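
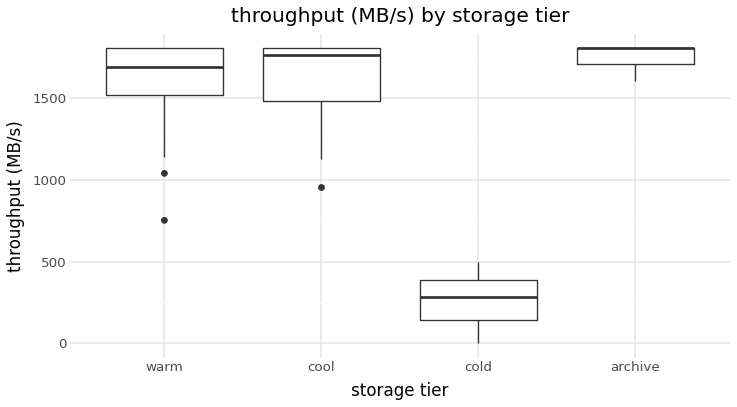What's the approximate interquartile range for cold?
≈ 200

Q3 ≈ 400, Q1 ≈ 200; IQR ≈ 200.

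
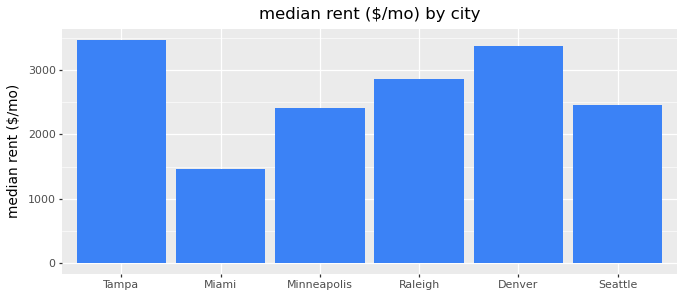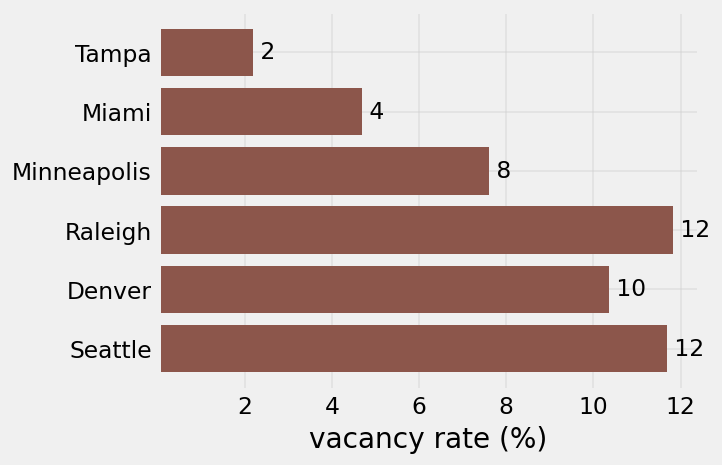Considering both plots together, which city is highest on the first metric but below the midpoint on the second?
Chart 2 median vacancy rate (%) ≈ 8; below-median cities: Tampa, Miami, Minneapolis. Among those, Tampa has the highest median rent ($/mo) (≈ 3500).

Tampa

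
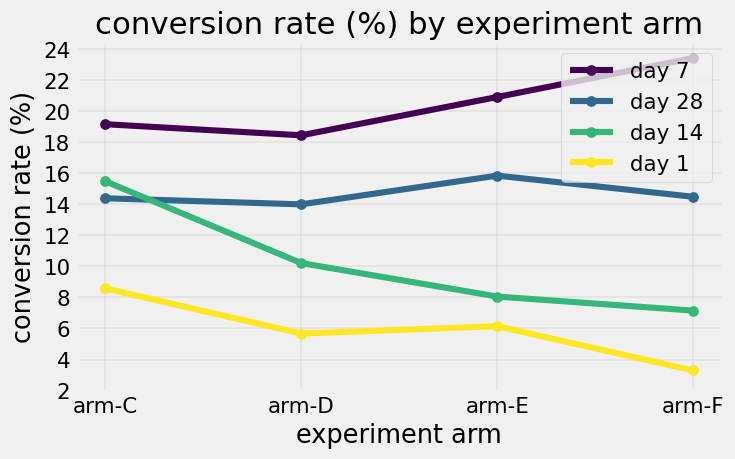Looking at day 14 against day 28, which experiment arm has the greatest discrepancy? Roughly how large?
arm-E: day 14 ≈ 8, day 28 ≈ 16 → gap ≈ 8. Next-largest (arm-F) is only ≈ 6.

arm-E, ≈ 8 %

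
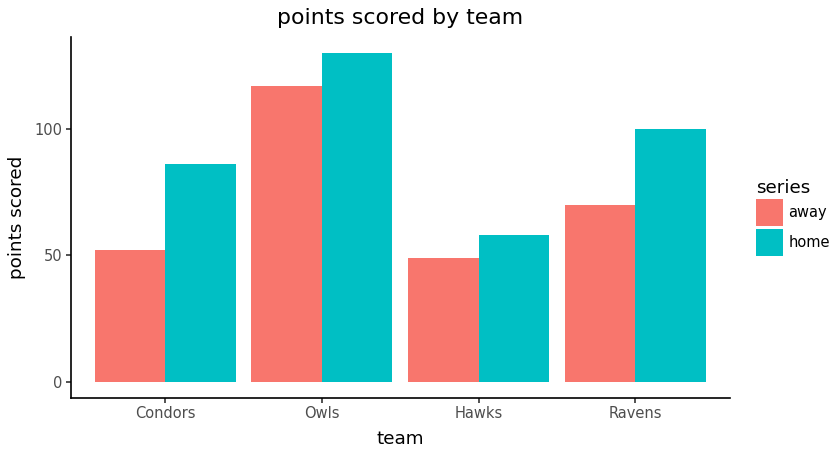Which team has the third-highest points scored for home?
Top 4 for home: Owls ≈ 120, Ravens ≈ 100, Condors ≈ 80, Hawks ≈ 60.

Condors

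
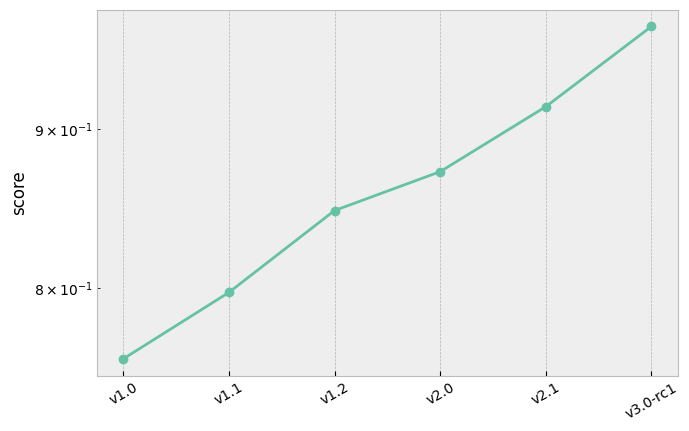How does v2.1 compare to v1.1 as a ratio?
≈ 1.15×

v2.1 ≈ 0.92, v1.1 ≈ 0.80; 0.92/0.80 ≈ 1.15.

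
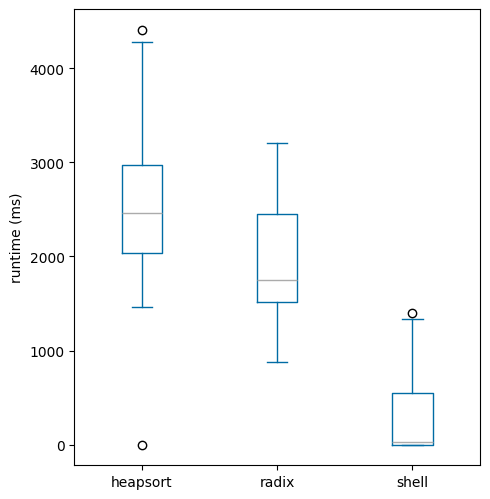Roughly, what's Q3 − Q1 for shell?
≈ 600

Q3 ≈ 600, Q1 ≈ 0; IQR ≈ 600.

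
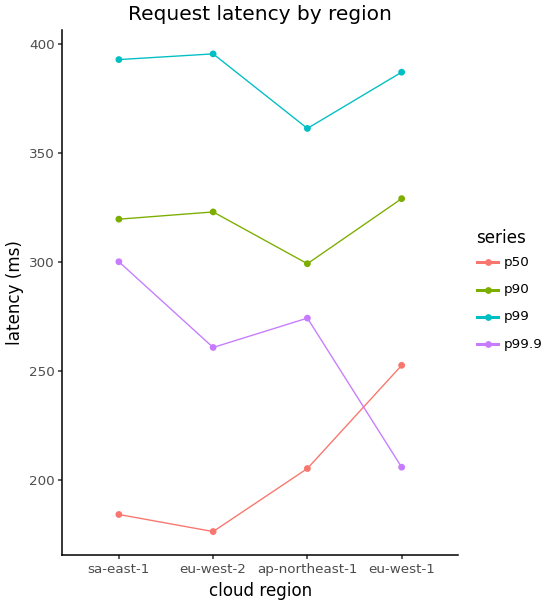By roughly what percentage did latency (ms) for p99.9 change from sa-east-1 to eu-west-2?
sa-east-1 ≈ 300, eu-west-2 ≈ 260; (260 − 300) / 300 ≈ -13.3%.

≈ -13.3%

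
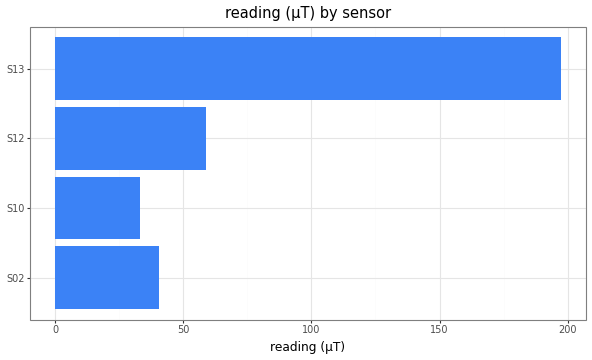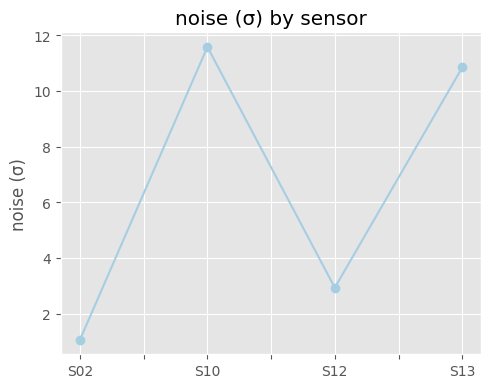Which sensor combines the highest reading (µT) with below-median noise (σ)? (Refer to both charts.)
S12

Chart 2 median noise (σ) ≈ 6; below-median sensors: S02, S12. Among those, S12 has the highest reading (µT) (≈ 60).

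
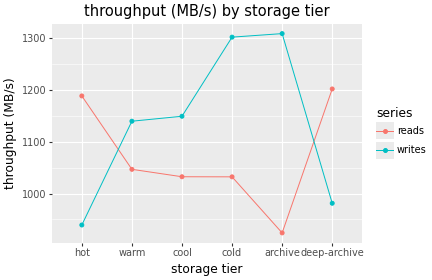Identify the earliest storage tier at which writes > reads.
hot: writes ≈ 950 vs reads ≈ 1200 (not yet); warm: writes ≈ 1150 vs reads ≈ 1050 (first crossover).

warm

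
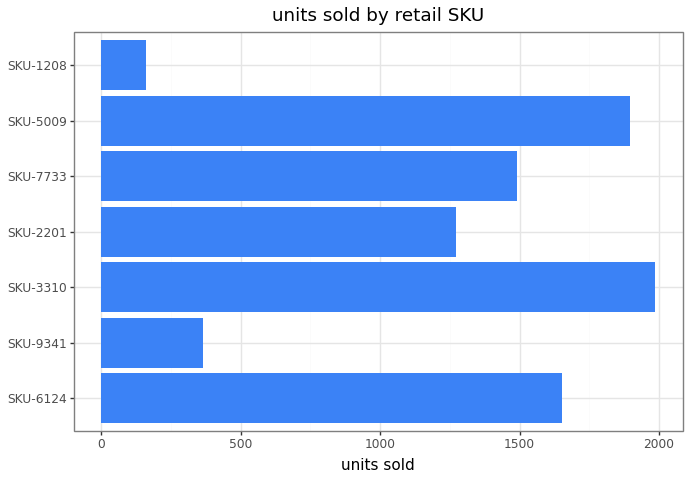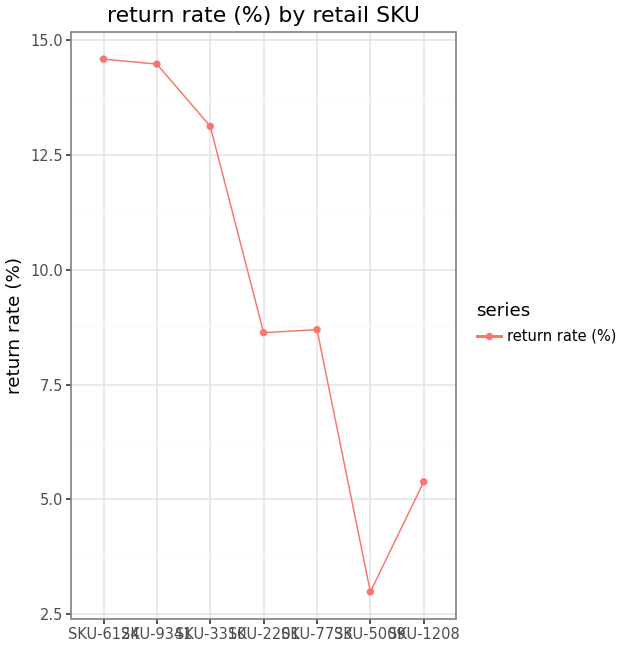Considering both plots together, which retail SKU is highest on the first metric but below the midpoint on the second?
SKU-5009

Chart 2 median return rate (%) ≈ 8; below-median retail SKUs: SKU-2201, SKU-5009, SKU-1208. Among those, SKU-5009 has the highest units sold (≈ 1800).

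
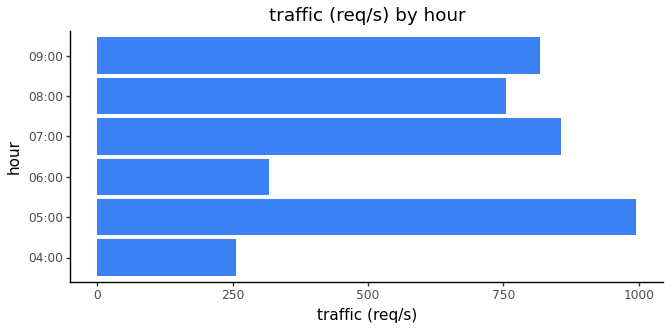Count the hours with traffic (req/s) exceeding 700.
4

Above 700: 05:00, 07:00, 08:00, 09:00.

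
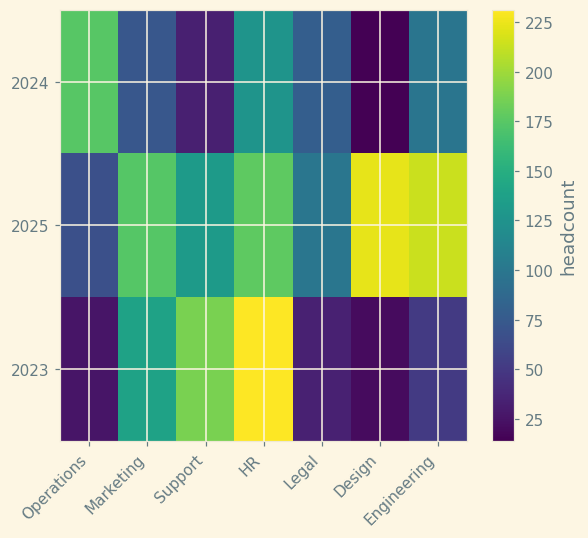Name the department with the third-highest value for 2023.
Marketing

Top 4 for 2023: HR ≈ 240, Support ≈ 180, Marketing ≈ 140, Engineering ≈ 60.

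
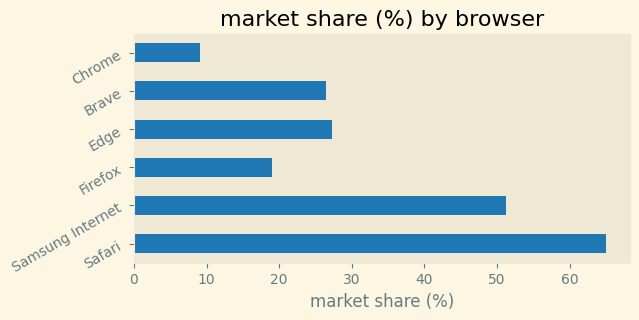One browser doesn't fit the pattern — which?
Safari

Safari ≈ 60; the rest sit between ≈ 10 and ≈ 50.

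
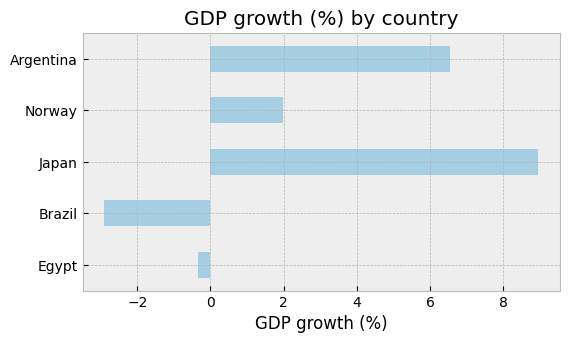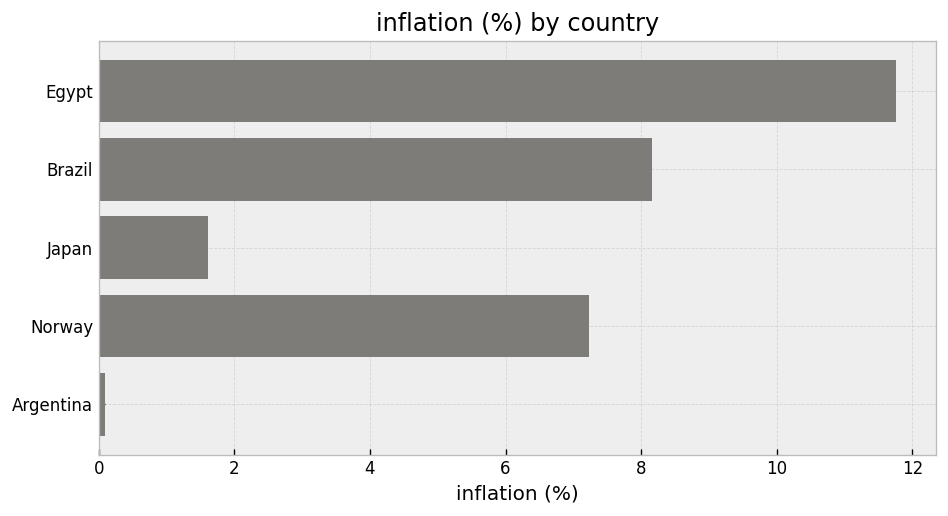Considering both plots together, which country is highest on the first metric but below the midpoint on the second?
Chart 2 median inflation (%) ≈ 8; below-median countries: Japan, Argentina. Among those, Japan has the highest GDP growth (%) (≈ 9).

Japan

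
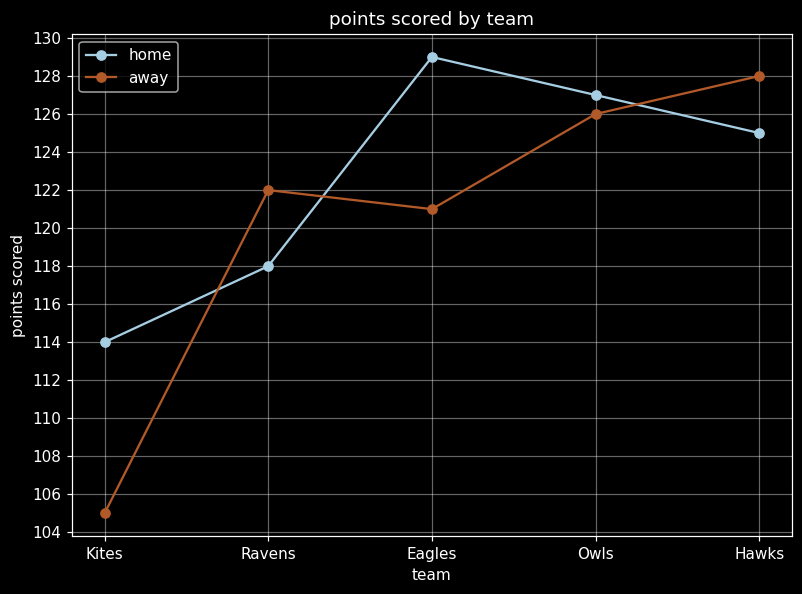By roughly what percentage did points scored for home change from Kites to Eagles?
Kites ≈ 114, Eagles ≈ 128; (128 − 114) / 114 ≈ +12.3%.

≈ +12.3%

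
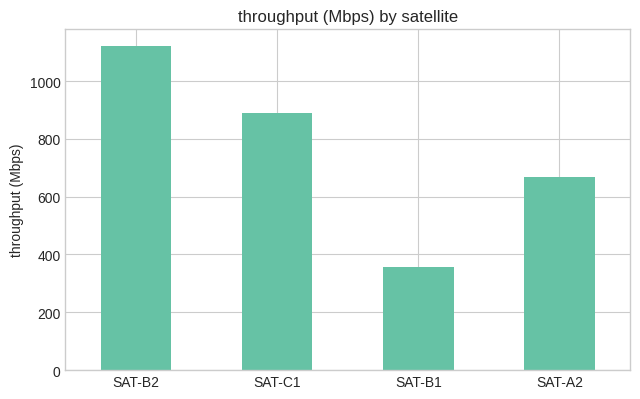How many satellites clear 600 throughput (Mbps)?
Above 600: SAT-B2, SAT-C1, SAT-A2.

3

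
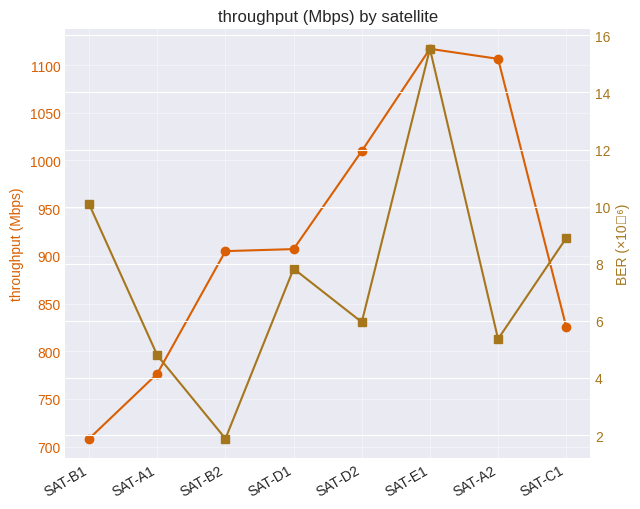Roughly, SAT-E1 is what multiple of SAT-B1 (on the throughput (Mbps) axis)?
≈ 1.57×

SAT-E1 ≈ 1100, SAT-B1 ≈ 700; 1100/700 ≈ 1.57.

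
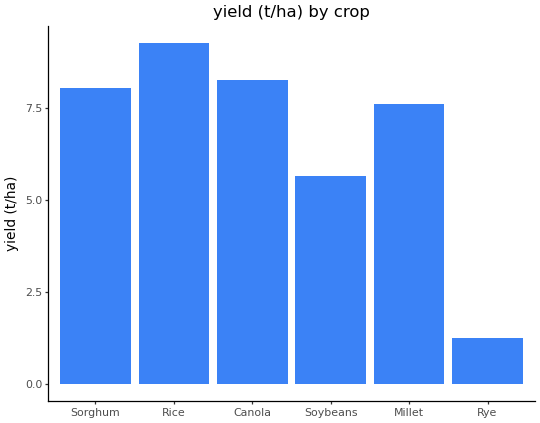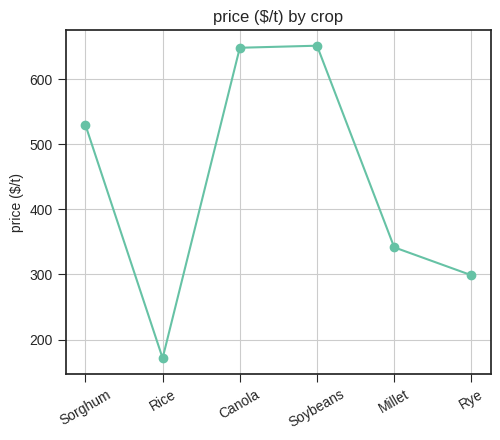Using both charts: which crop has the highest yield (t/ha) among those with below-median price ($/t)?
Rice

Chart 2 median price ($/t) ≈ 400; below-median crops: Rice, Millet, Rye. Among those, Rice has the highest yield (t/ha) (≈ 9).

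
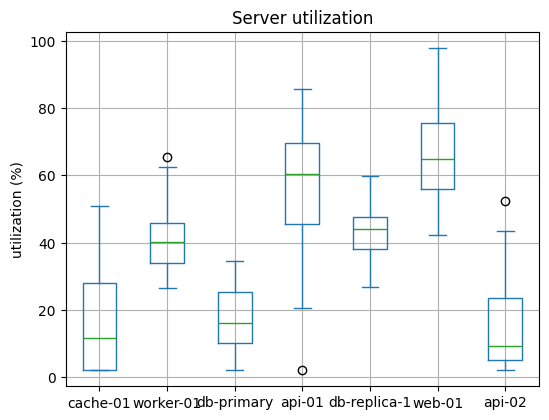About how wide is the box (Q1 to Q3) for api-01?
Q3 ≈ 70, Q1 ≈ 45; IQR ≈ 25.

≈ 25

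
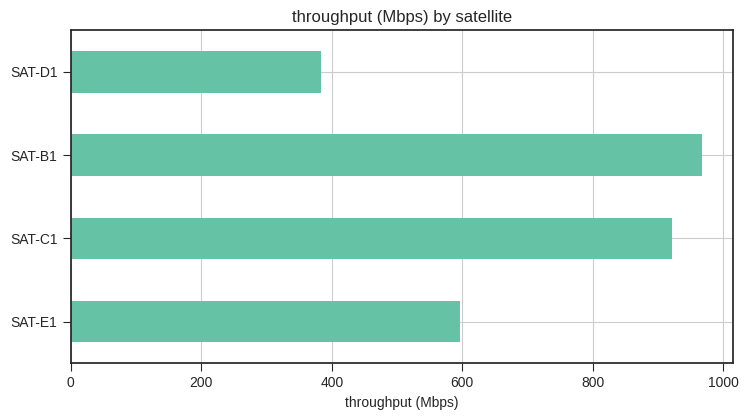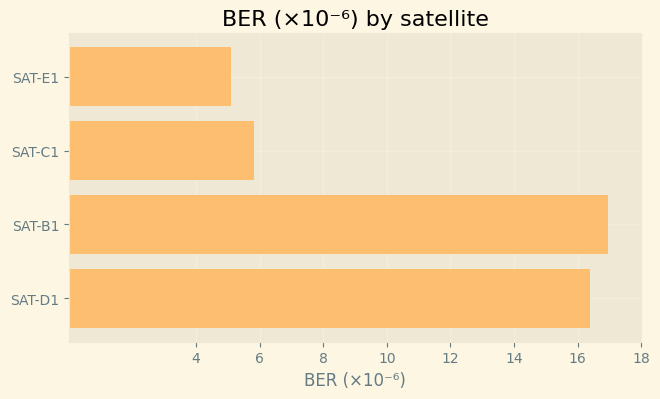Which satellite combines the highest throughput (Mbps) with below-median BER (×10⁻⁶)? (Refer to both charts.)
Chart 2 median BER (×10⁻⁶) ≈ 12; below-median satellites: SAT-E1, SAT-C1. Among those, SAT-C1 has the highest throughput (Mbps) (≈ 900).

SAT-C1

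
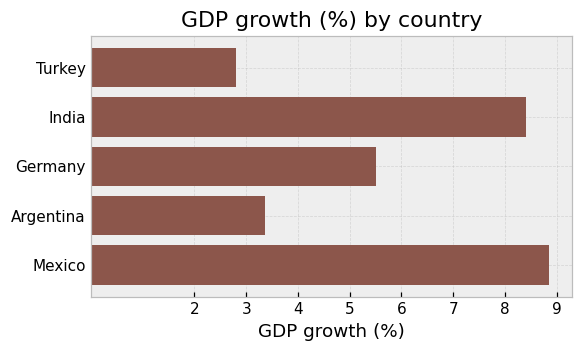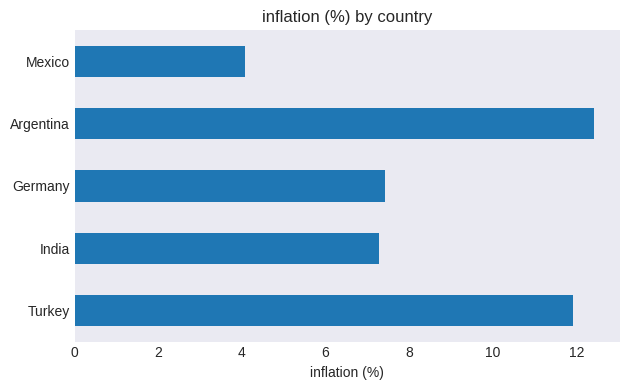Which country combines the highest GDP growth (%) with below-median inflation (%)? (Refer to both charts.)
Chart 2 median inflation (%) ≈ 8; below-median countries: India, Mexico. Among those, Mexico has the highest GDP growth (%) (≈ 9).

Mexico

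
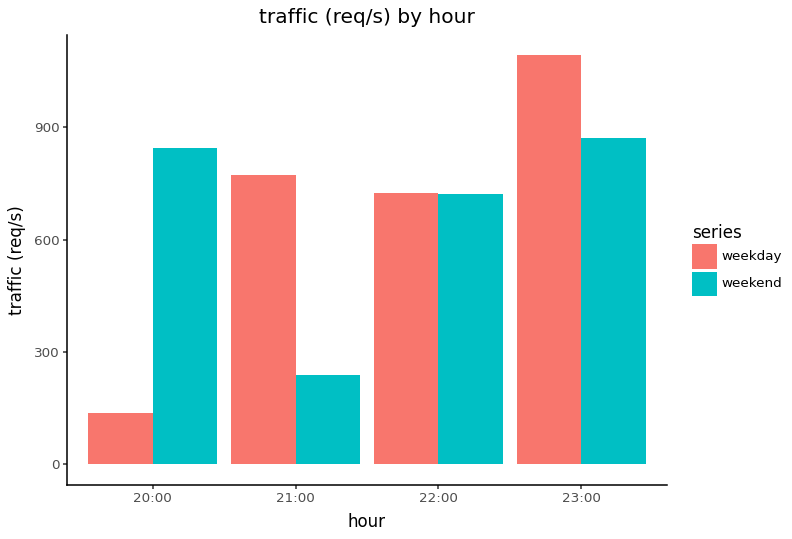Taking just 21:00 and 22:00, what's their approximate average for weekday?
≈ 750

(800 + 700) / 2 ≈ 750.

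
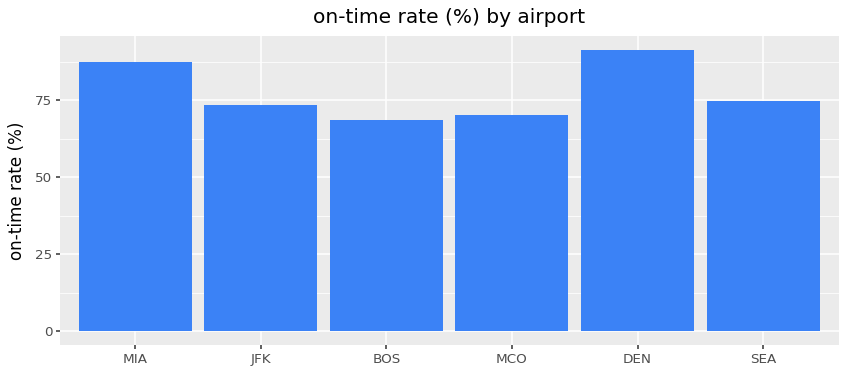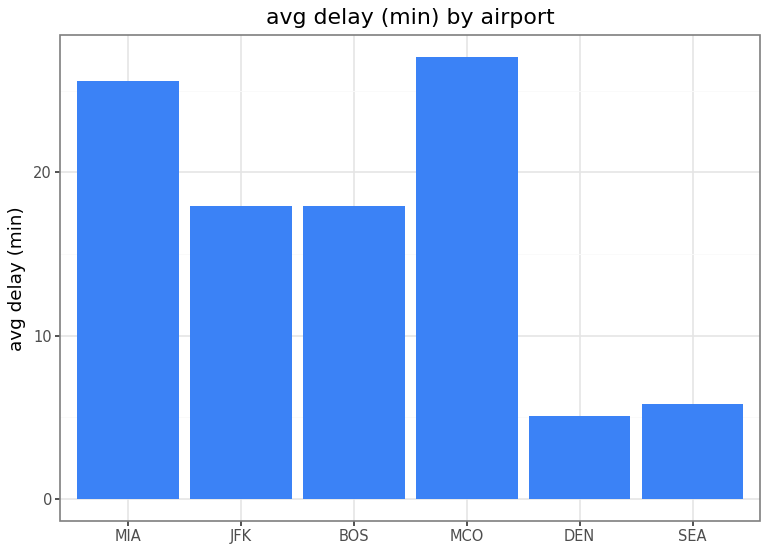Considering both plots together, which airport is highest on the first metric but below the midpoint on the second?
Chart 2 median avg delay (min) ≈ 20; below-median airports: BOS, DEN, SEA. Among those, DEN has the highest on-time rate (%) (≈ 90).

DEN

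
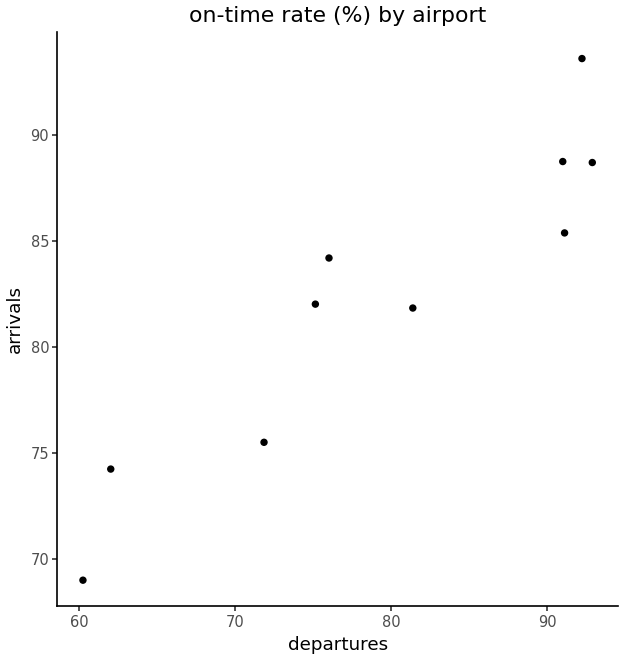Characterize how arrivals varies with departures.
Points are positively correlated; strong (|r| ≈ 0.9).

positive, strong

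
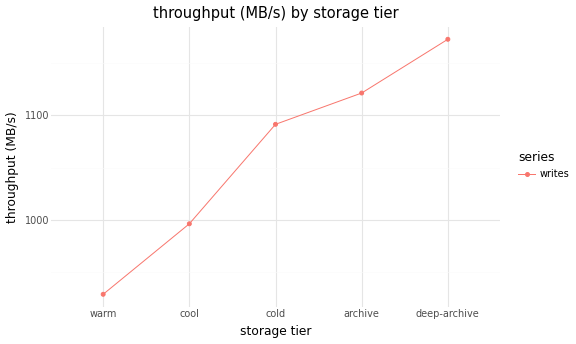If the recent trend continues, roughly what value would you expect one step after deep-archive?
Last three: 1100, 1125, 1175 → slope ≈ 37.5/step → next ≈ 1212.5.

≈ 1212.5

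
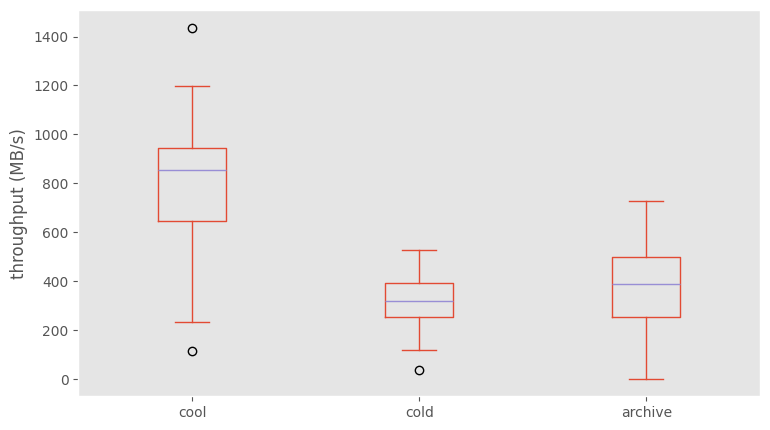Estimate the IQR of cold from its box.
≈ 150

Q3 ≈ 400, Q1 ≈ 250; IQR ≈ 150.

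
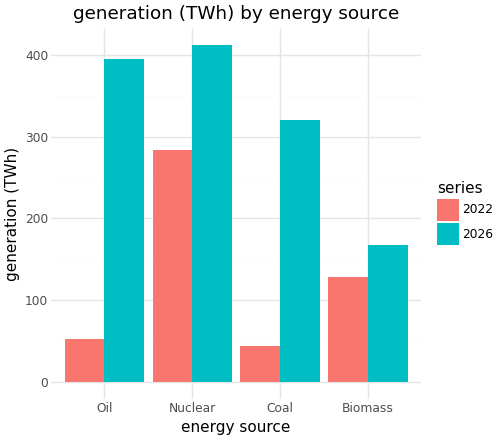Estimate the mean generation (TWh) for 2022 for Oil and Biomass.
≈ 100

(50 + 150) / 2 ≈ 100.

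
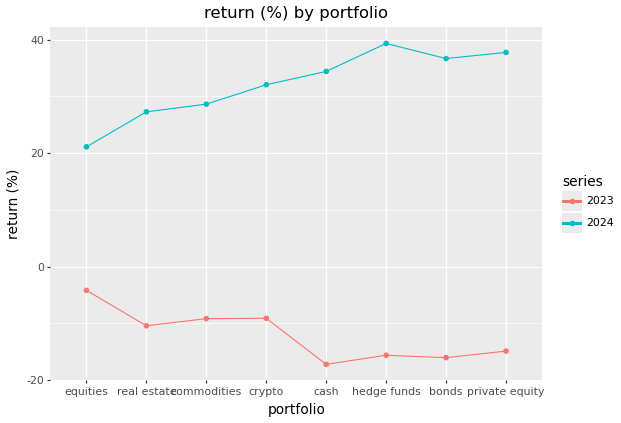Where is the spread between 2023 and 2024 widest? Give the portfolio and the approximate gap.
hedge funds: 2023 ≈ -15, 2024 ≈ 40 → gap ≈ 55. Next-largest (bonds) is only ≈ 50.

hedge funds, ≈ 55 %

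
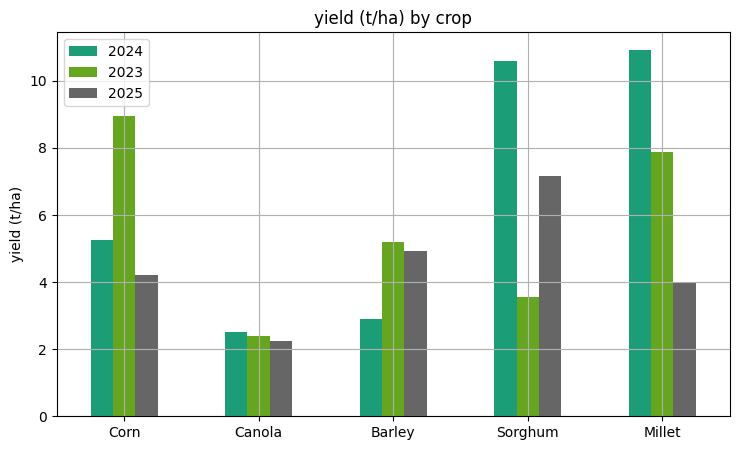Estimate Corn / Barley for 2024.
≈ 1.67×

Corn ≈ 5, Barley ≈ 3; 5/3 ≈ 1.67.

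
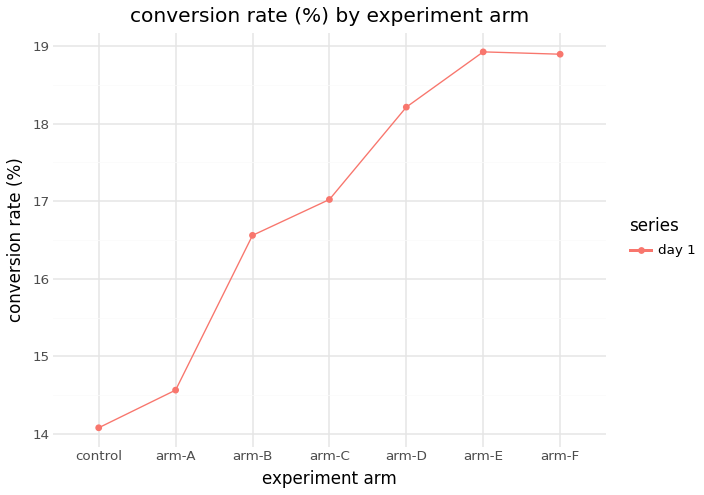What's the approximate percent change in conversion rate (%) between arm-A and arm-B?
arm-A ≈ 14.5, arm-B ≈ 16.5; (16.5 − 14.5) / 14.5 ≈ +13.8%.

≈ +13.8%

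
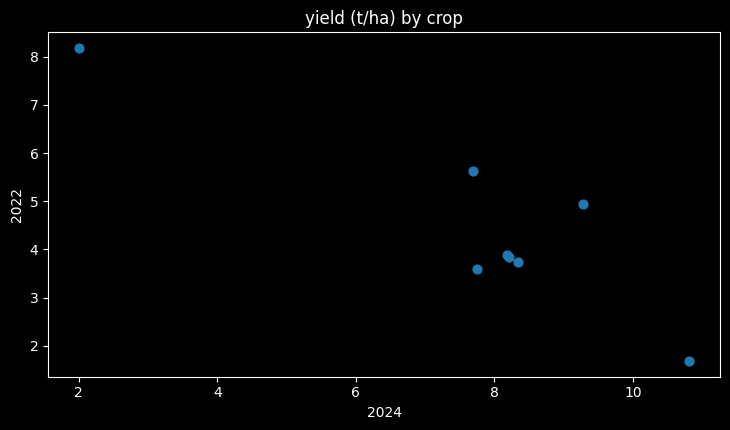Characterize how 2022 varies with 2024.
negative, strong

Points are negatively correlated; strong (|r| ≈ 0.9).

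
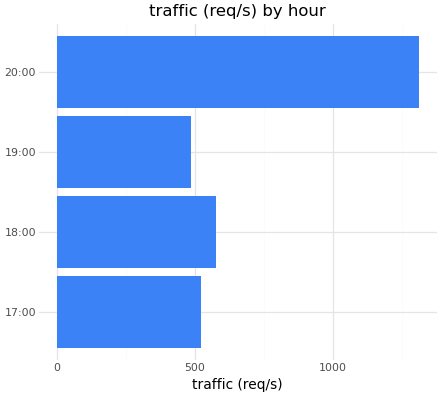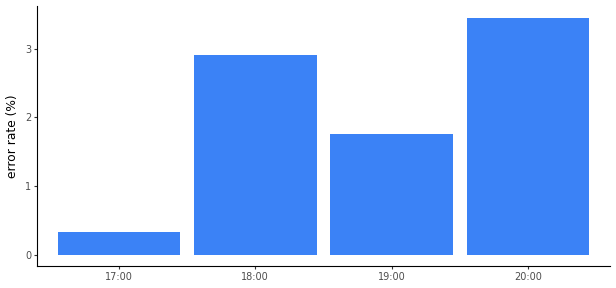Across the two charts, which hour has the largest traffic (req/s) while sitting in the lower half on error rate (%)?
Chart 2 median error rate (%) ≈ 2.5; below-median hours: 17:00, 19:00. Among those, 17:00 has the highest traffic (req/s) (≈ 600).

17:00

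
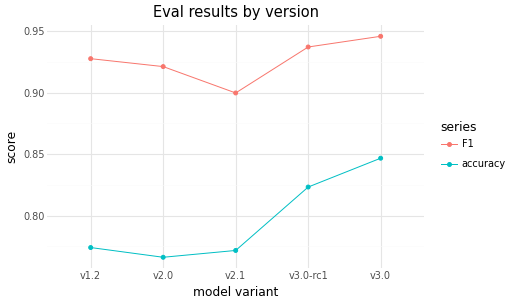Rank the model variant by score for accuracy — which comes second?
v3.0-rc1

Top 3 for accuracy: v3.0 ≈ 0.84, v3.0-rc1 ≈ 0.82, v1.2 ≈ 0.78.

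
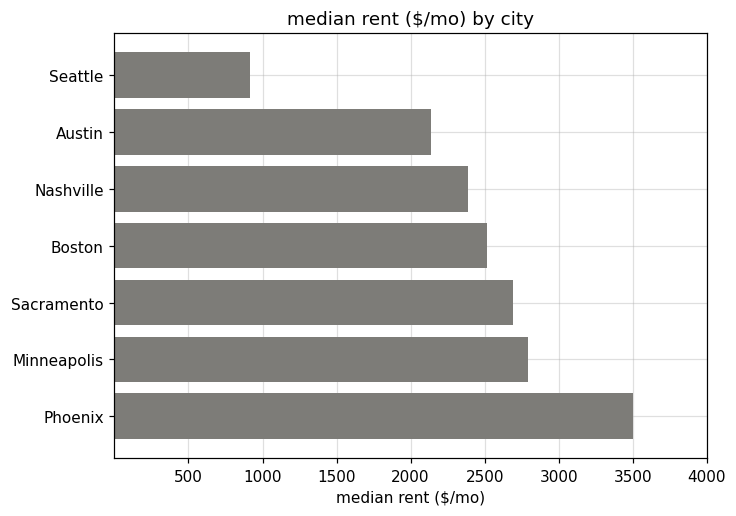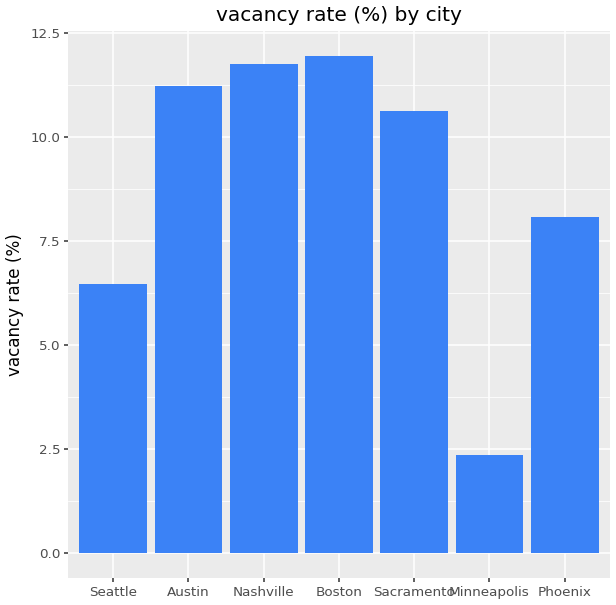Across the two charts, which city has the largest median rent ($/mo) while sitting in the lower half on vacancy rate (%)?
Chart 2 median vacancy rate (%) ≈ 10; below-median cities: Seattle, Minneapolis, Phoenix. Among those, Phoenix has the highest median rent ($/mo) (≈ 3500).

Phoenix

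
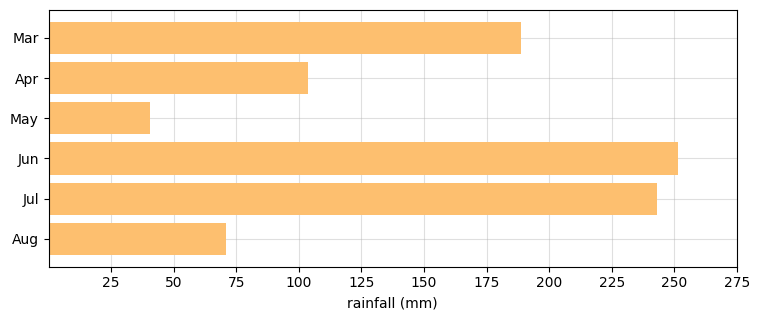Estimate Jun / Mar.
Jun ≈ 250, Mar ≈ 200; 250/200 ≈ 1.25.

≈ 1.25×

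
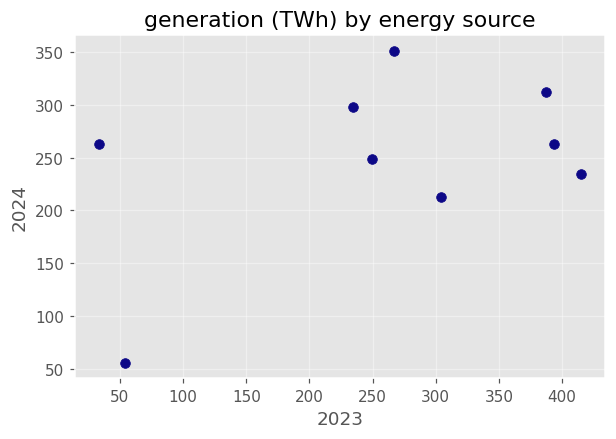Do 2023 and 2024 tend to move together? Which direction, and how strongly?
positive, moderate

Points are positively correlated; moderate (|r| ≈ 0.5).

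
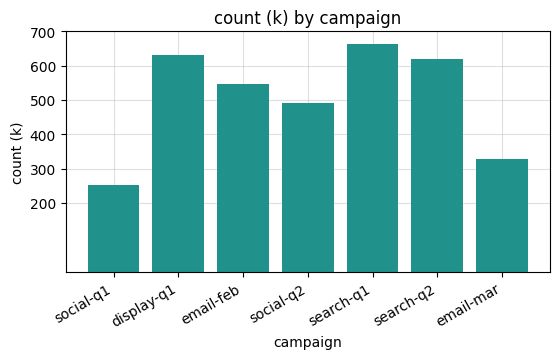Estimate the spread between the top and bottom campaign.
Max search-q1 ≈ 700, min social-q1 ≈ 300; range ≈ 400.

≈ 400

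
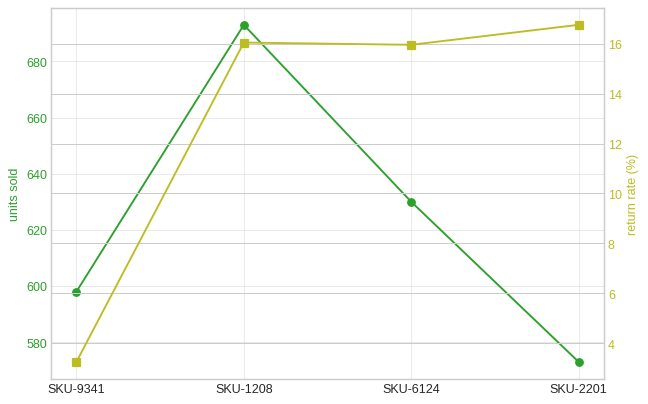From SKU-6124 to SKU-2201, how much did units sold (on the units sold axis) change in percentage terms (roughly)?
≈ -9.5%

SKU-6124 ≈ 630, SKU-2201 ≈ 570; (570 − 630) / 630 ≈ -9.5%.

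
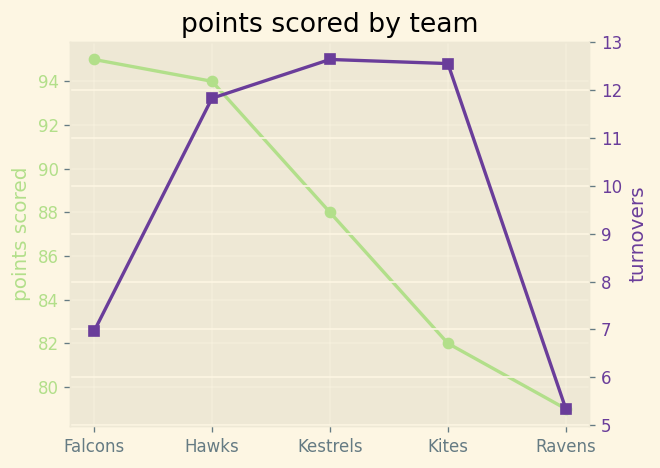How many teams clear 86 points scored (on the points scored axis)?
3

Above 86: Falcons, Hawks, Kestrels.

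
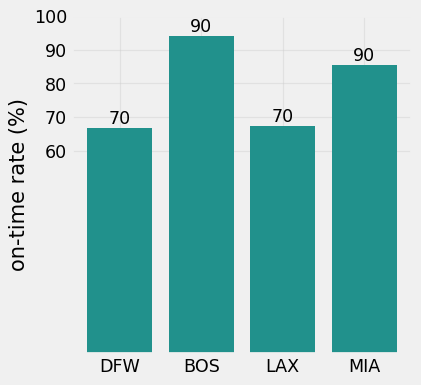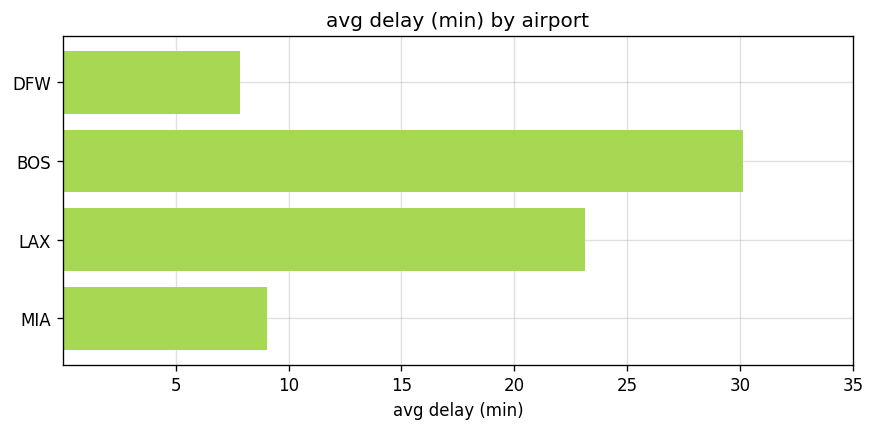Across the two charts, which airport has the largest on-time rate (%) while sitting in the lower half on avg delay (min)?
MIA

Chart 2 median avg delay (min) ≈ 15; below-median airports: DFW, MIA. Among those, MIA has the highest on-time rate (%) (≈ 90).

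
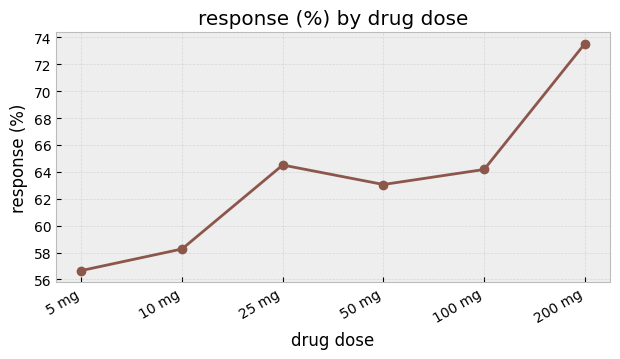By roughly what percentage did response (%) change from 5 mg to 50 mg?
5 mg ≈ 56, 50 mg ≈ 64; (64 − 56) / 56 ≈ +14.3%.

≈ +14.3%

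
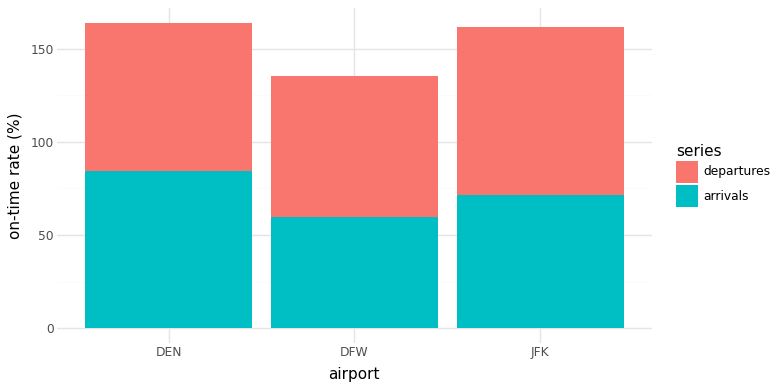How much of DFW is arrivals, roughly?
≈ 60

arrivals top ≈ 60, bottom ≈ 0; segment ≈ 60.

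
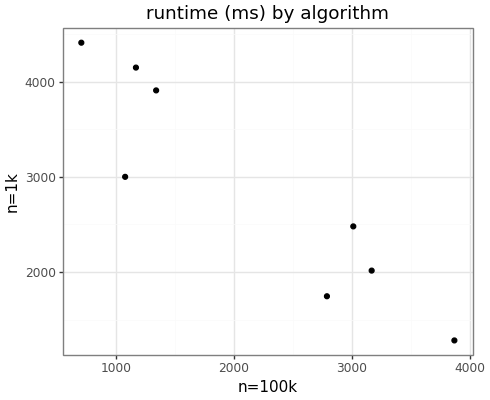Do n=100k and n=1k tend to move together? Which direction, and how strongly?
Points are negatively correlated; strong (|r| ≈ 0.9).

negative, strong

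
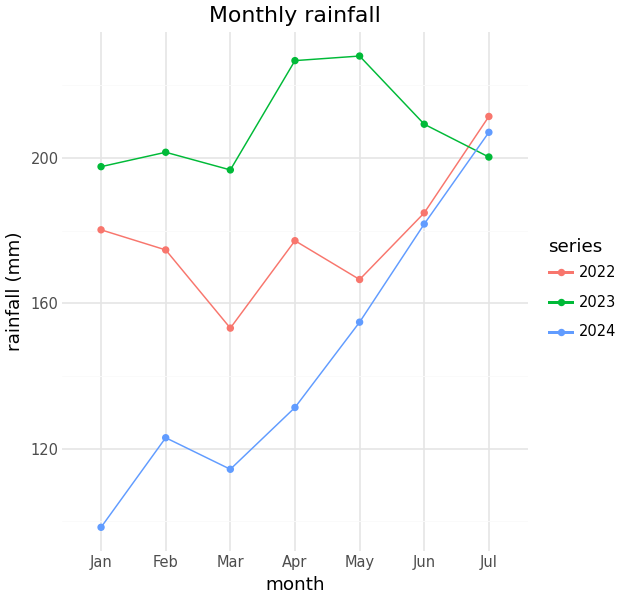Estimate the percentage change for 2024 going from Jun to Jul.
≈ +11.1%

Jun ≈ 180, Jul ≈ 200; (200 − 180) / 180 ≈ +11.1%.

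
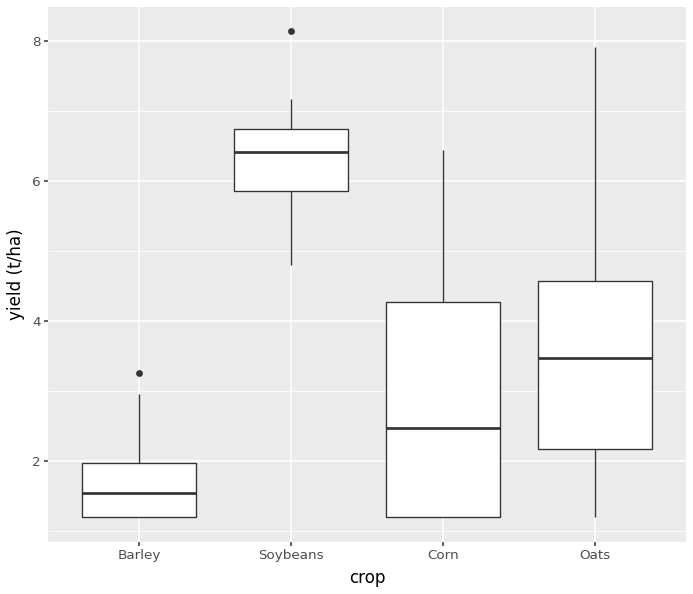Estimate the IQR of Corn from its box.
Q3 ≈ 4.5, Q1 ≈ 1.0; IQR ≈ 3.5.

≈ 3.5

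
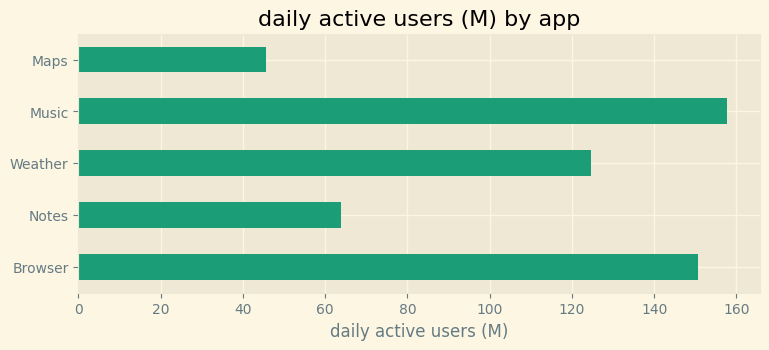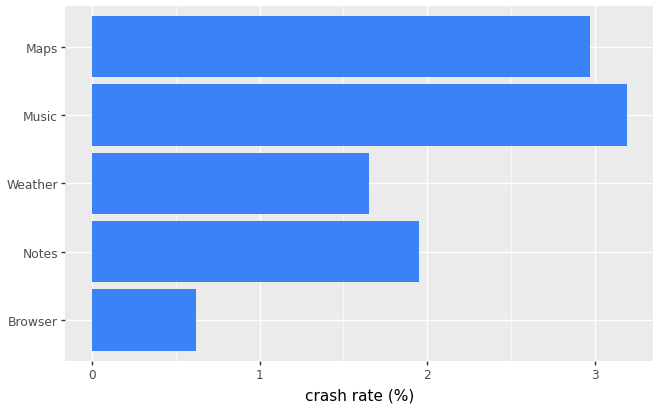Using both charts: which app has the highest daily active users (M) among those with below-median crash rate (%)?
Chart 2 median crash rate (%) ≈ 2; below-median apps: Browser, Weather. Among those, Browser has the highest daily active users (M) (≈ 160).

Browser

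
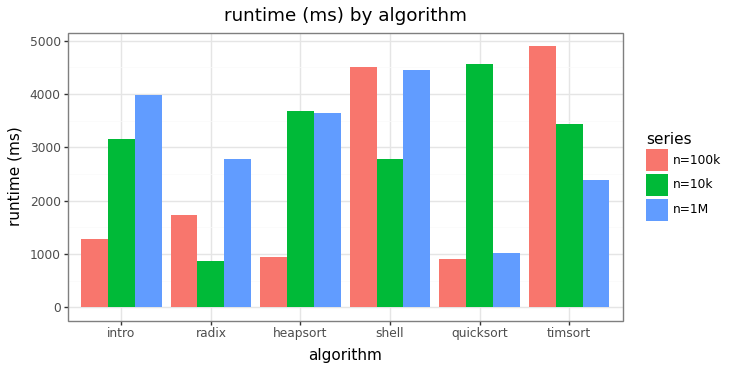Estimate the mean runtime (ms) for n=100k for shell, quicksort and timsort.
(4500 + 1000 + 5000) / 3 ≈ 3500.

≈ 3500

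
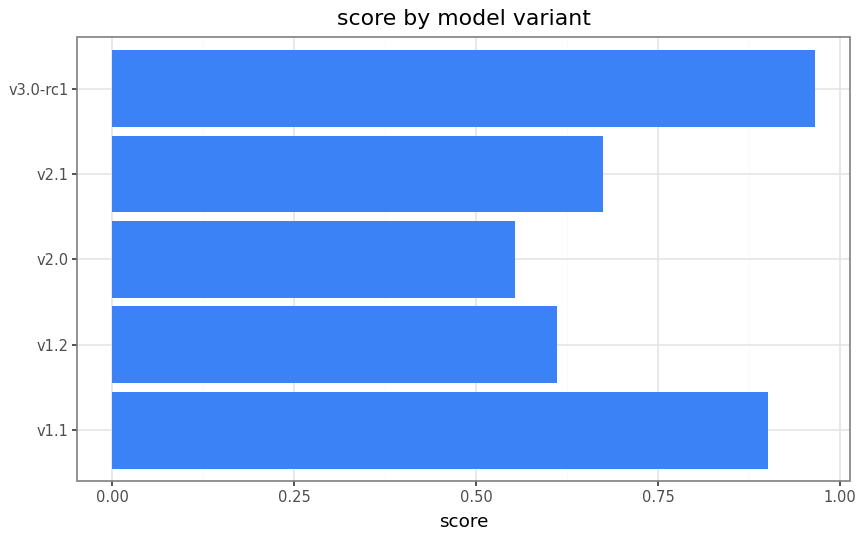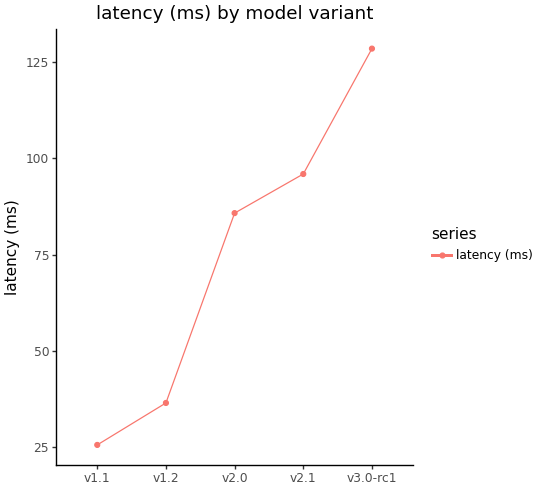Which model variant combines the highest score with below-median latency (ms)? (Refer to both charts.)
v1.1

Chart 2 median latency (ms) ≈ 80; below-median model variants: v1.1, v1.2. Among those, v1.1 has the highest score (≈ 0.9).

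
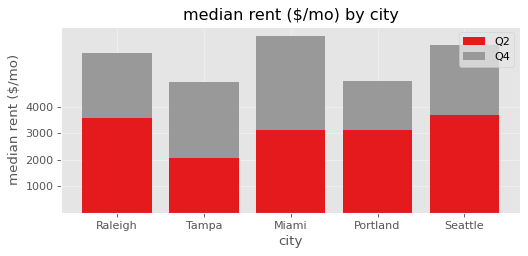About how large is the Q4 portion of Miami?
Q4 top ≈ 7000, bottom ≈ 3000; segment ≈ 4000.

≈ 4000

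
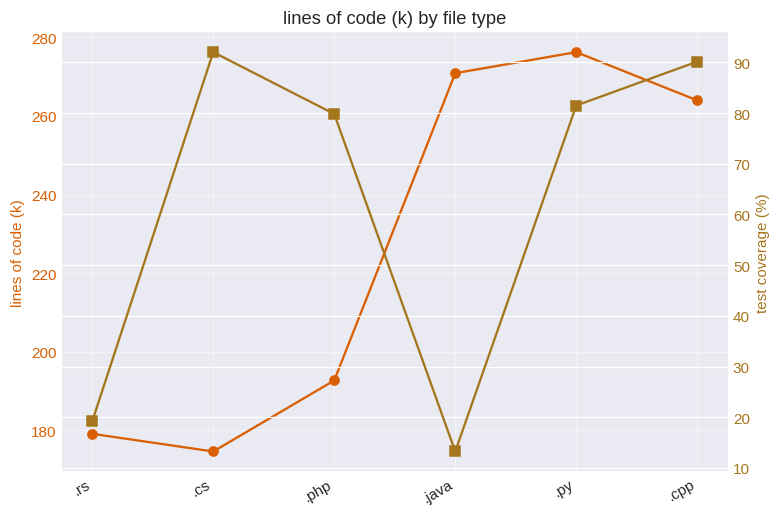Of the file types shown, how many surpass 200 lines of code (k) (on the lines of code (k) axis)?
Above 200: .java, .py, .cpp.

3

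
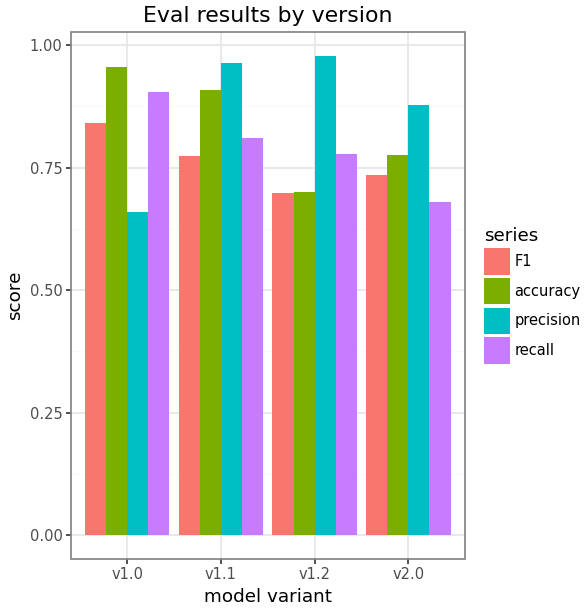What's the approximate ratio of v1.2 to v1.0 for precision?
v1.2 ≈ 1.0, v1.0 ≈ 0.7; 1.0/0.7 ≈ 1.43.

≈ 1.43×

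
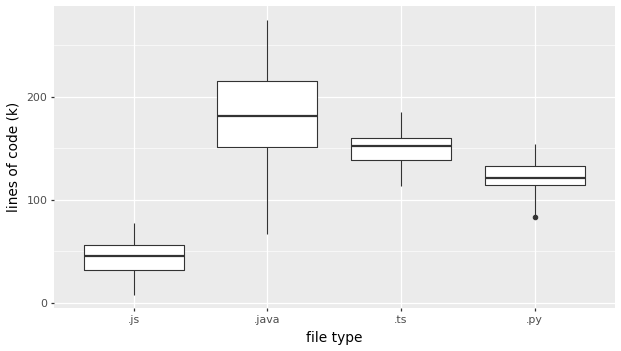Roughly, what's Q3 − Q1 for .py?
≈ 20

Q3 ≈ 140, Q1 ≈ 120; IQR ≈ 20.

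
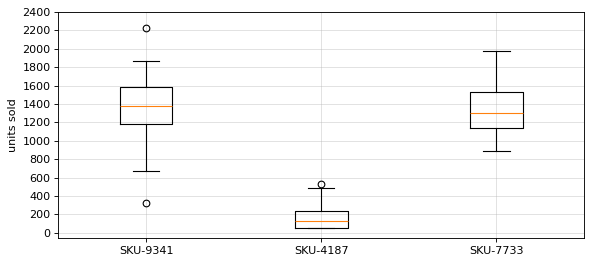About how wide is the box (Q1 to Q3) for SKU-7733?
Q3 ≈ 1600, Q1 ≈ 1200; IQR ≈ 400.

≈ 400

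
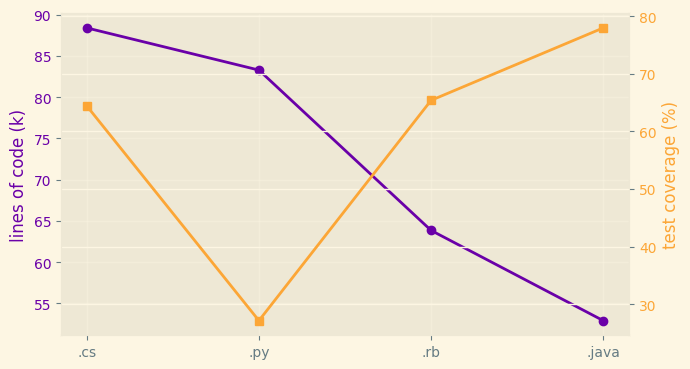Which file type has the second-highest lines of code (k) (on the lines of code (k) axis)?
Top 3 (on the lines of code (k) axis): .cs ≈ 90, .py ≈ 85, .rb ≈ 65.

.py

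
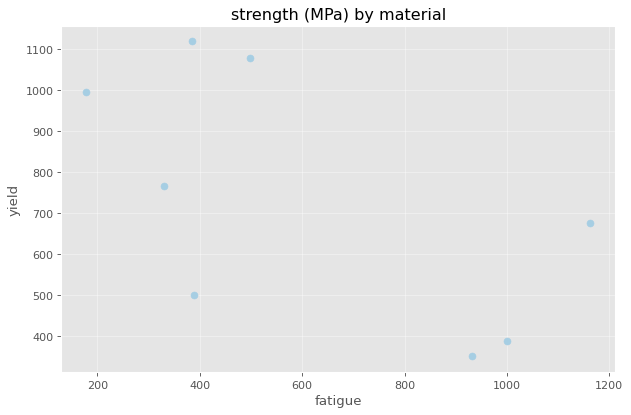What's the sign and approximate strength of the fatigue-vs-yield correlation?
Points are negatively correlated; moderate (|r| ≈ 0.6).

negative, moderate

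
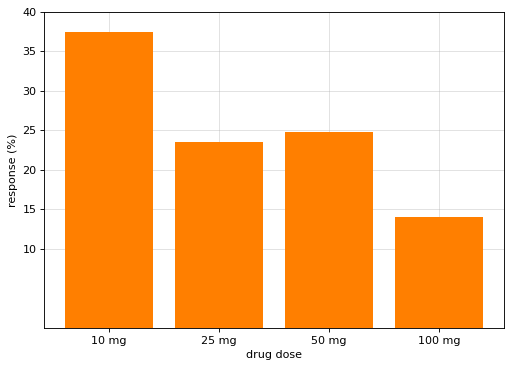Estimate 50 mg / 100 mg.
50 mg ≈ 25, 100 mg ≈ 15; 25/15 ≈ 1.67.

≈ 1.67×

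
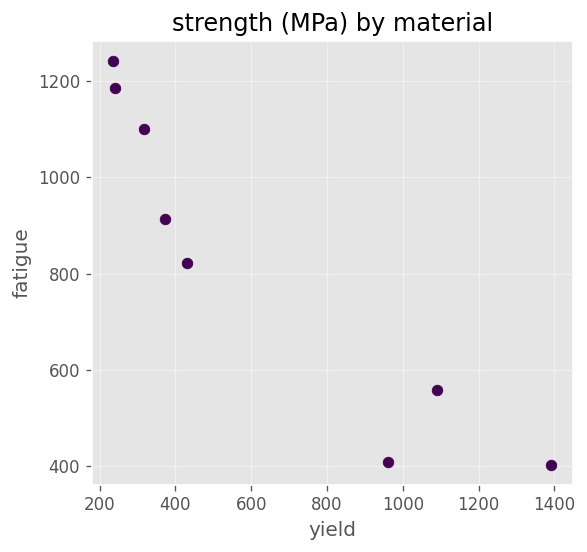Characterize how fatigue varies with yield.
negative, strong

Points are negatively correlated; strong (|r| ≈ 0.9).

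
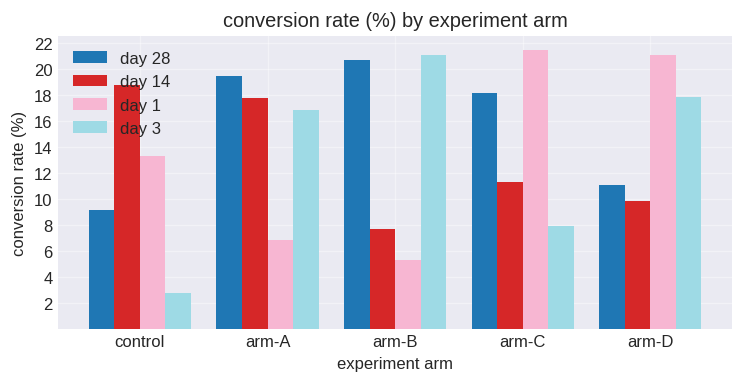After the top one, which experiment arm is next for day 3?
arm-D

Top 3 for day 3: arm-B ≈ 22, arm-D ≈ 18, arm-A ≈ 16.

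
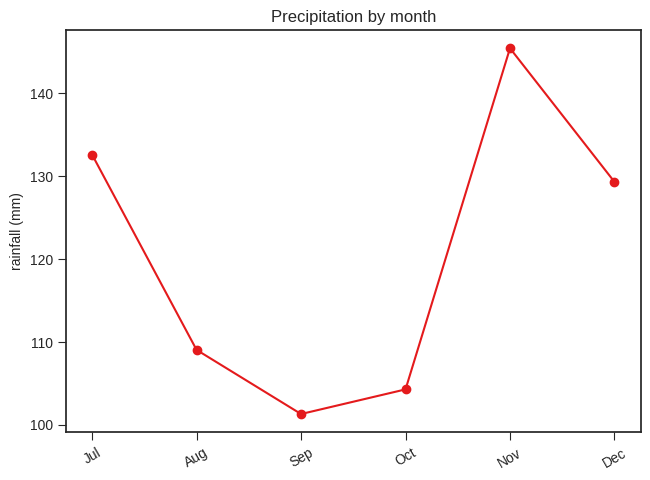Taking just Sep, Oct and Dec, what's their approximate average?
(100 + 105 + 130) / 3 ≈ 112.

≈ 112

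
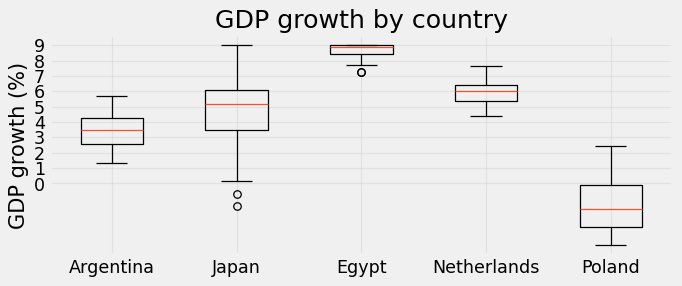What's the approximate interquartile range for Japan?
Q3 ≈ 6, Q1 ≈ 3; IQR ≈ 3.

≈ 3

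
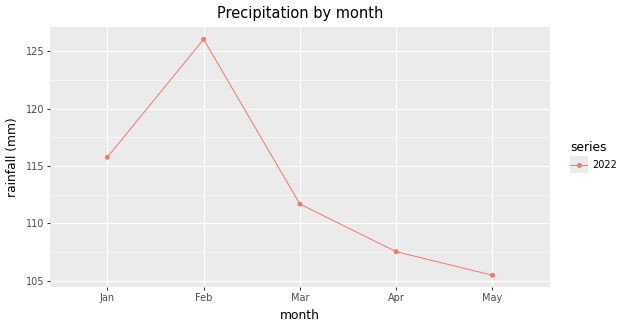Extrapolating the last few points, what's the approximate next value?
≈ 103

Last three: 112, 108, 106 → slope ≈ -3/step → next ≈ 103.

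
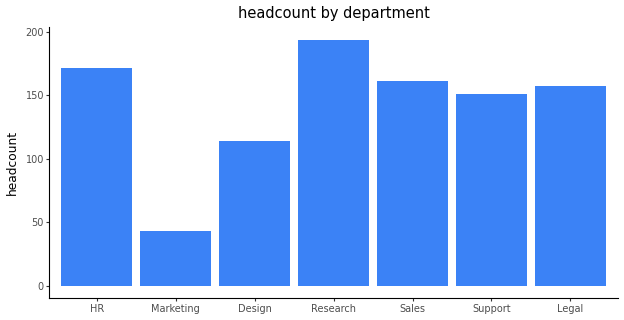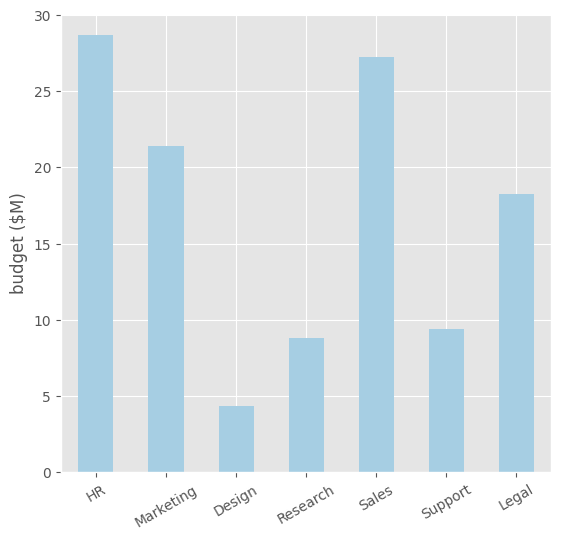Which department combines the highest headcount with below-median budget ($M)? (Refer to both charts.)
Chart 2 median budget ($M) ≈ 20; below-median departments: Design, Research, Support. Among those, Research has the highest headcount (≈ 200).

Research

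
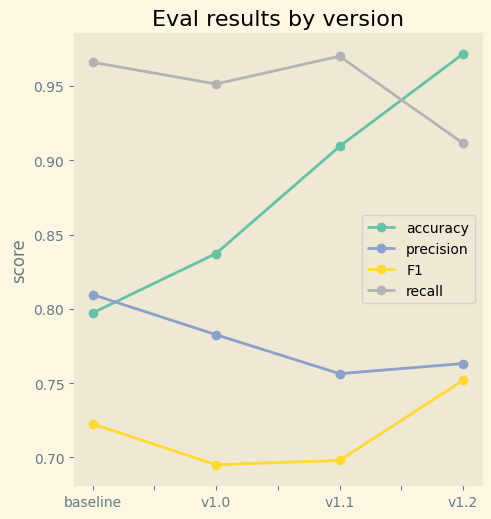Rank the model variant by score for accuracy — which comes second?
Top 3 for accuracy: v1.2 ≈ 0.95, v1.1 ≈ 0.90, v1.0 ≈ 0.85.

v1.1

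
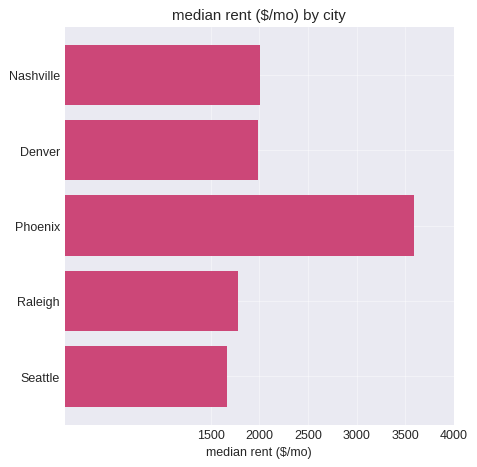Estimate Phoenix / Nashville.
≈ 1.75×

Phoenix ≈ 3500, Nashville ≈ 2000; 3500/2000 ≈ 1.75.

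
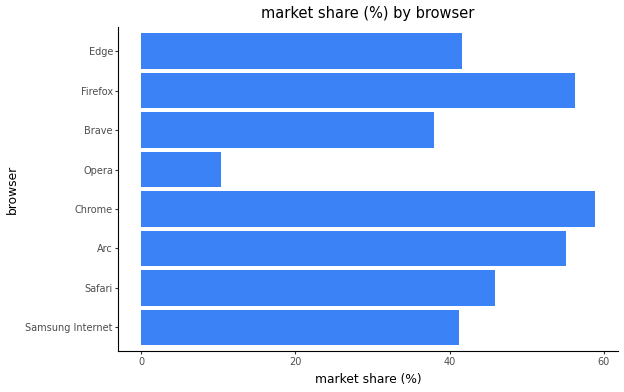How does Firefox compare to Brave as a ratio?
Firefox ≈ 55, Brave ≈ 40; 55/40 ≈ 1.38.

≈ 1.38×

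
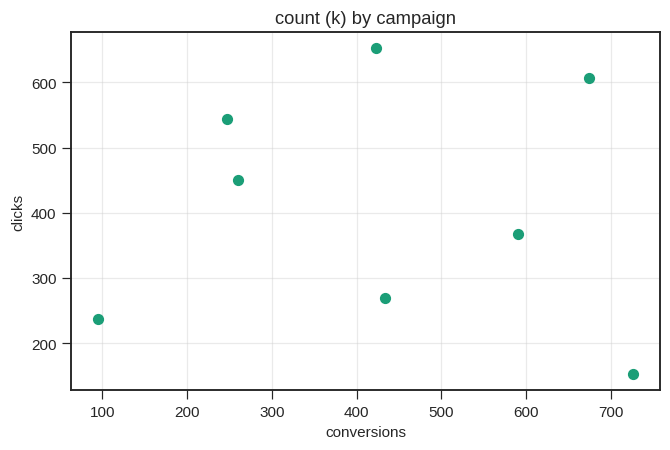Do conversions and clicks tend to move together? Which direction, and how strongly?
no clear correlation

Points are roughly uncorrelated; weak (|r| ≈ 0.0).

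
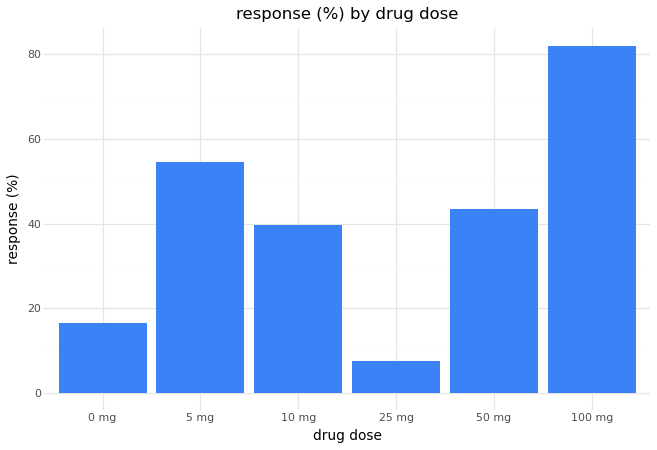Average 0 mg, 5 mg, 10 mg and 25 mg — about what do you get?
≈ 30

(20 + 50 + 40 + 10) / 4 ≈ 30.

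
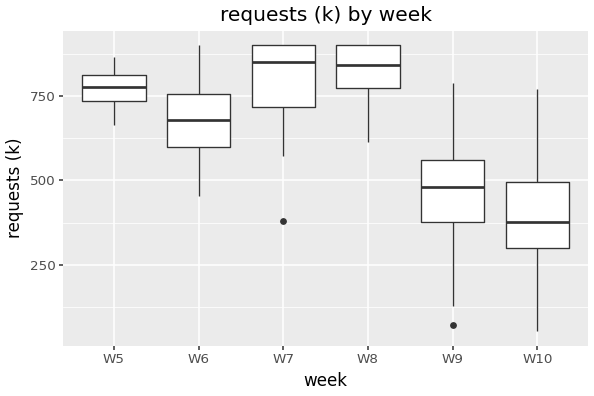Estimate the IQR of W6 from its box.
≈ 150

Q3 ≈ 750, Q1 ≈ 600; IQR ≈ 150.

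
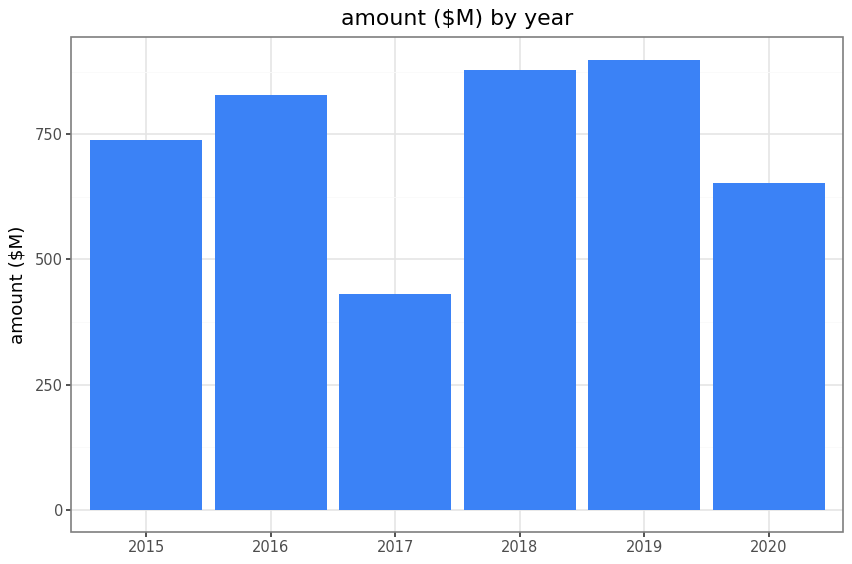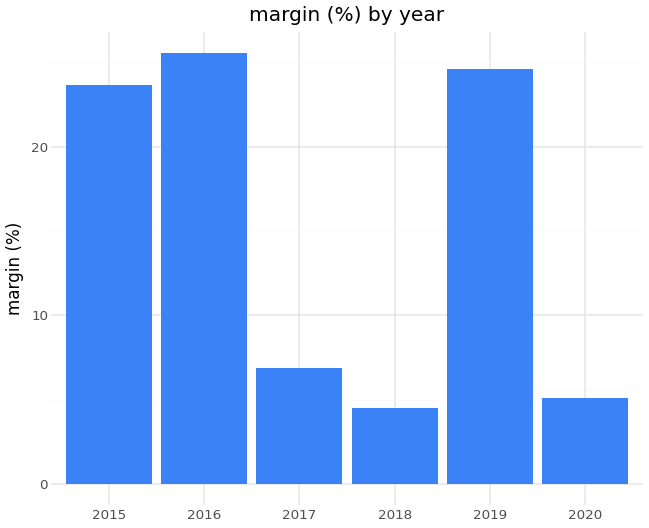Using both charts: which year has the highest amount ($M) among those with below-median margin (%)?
Chart 2 median margin (%) ≈ 15; below-median years: 2017, 2018, 2020. Among those, 2018 has the highest amount ($M) (≈ 900).

2018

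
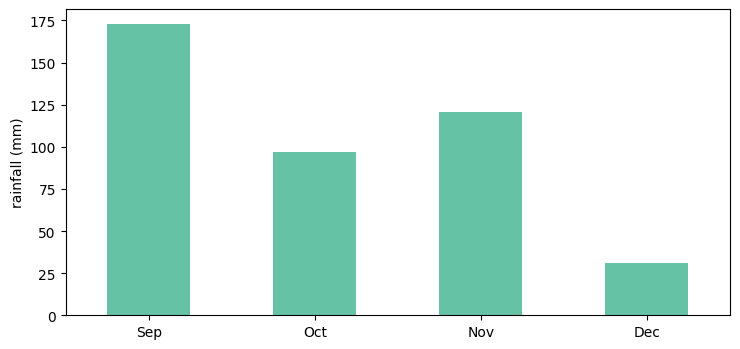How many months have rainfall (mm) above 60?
3

Above 60: Sep, Oct, Nov.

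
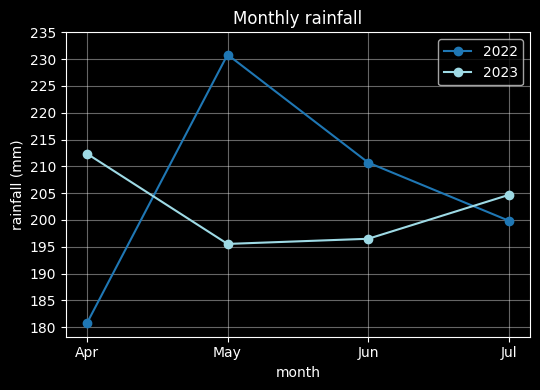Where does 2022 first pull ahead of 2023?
Apr: 2022 ≈ 180 vs 2023 ≈ 210 (not yet); May: 2022 ≈ 230 vs 2023 ≈ 195 (first crossover).

May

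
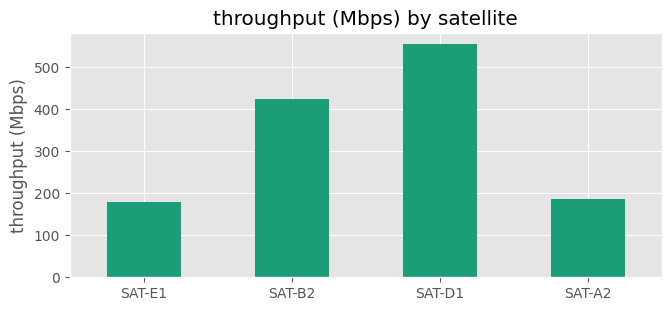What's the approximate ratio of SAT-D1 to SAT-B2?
SAT-D1 ≈ 550, SAT-B2 ≈ 400; 550/400 ≈ 1.38.

≈ 1.38×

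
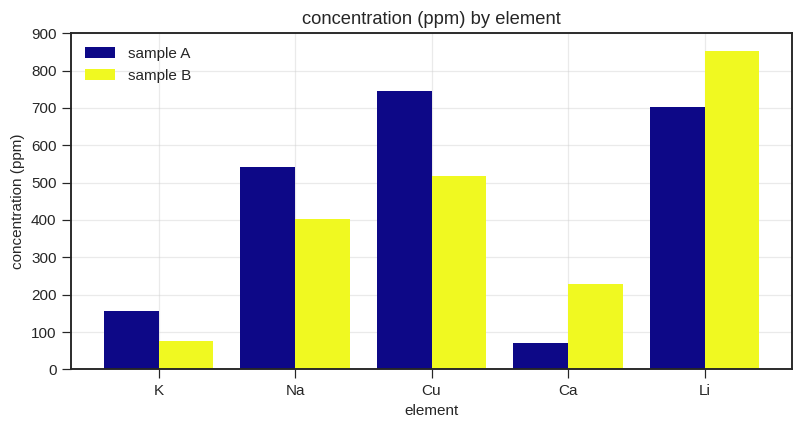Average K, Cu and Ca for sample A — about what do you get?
≈ 333

(200 + 700 + 100) / 3 ≈ 333.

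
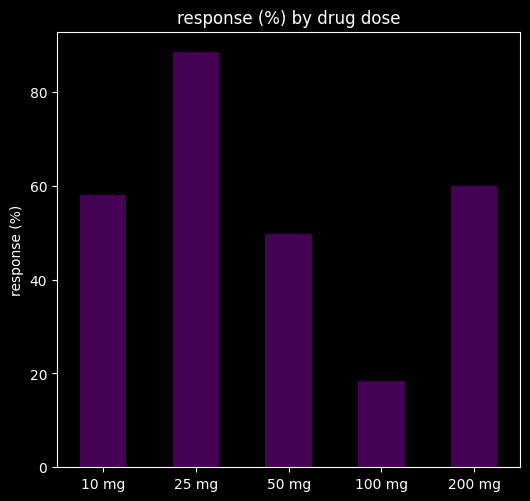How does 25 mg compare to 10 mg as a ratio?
≈ 1.5×

25 mg ≈ 90, 10 mg ≈ 60; 90/60 ≈ 1.5.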